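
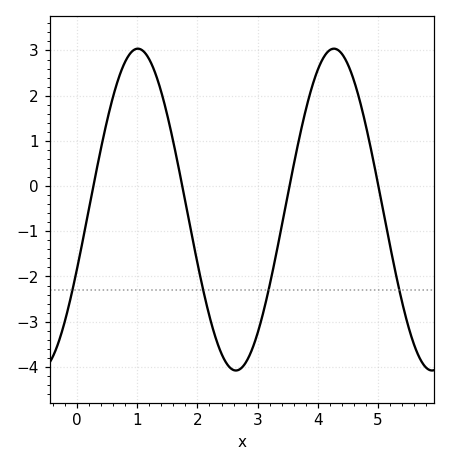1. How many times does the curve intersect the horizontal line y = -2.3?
4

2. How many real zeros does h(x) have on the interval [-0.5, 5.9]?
4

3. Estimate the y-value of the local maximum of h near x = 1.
3.04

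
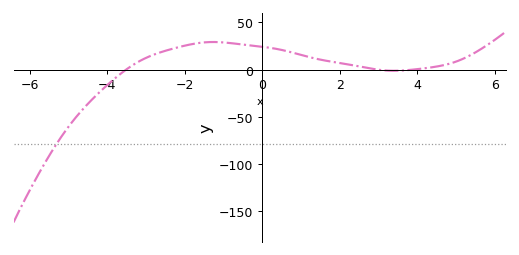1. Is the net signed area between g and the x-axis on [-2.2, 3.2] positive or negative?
positive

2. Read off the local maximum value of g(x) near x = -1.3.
30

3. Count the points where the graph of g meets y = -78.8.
1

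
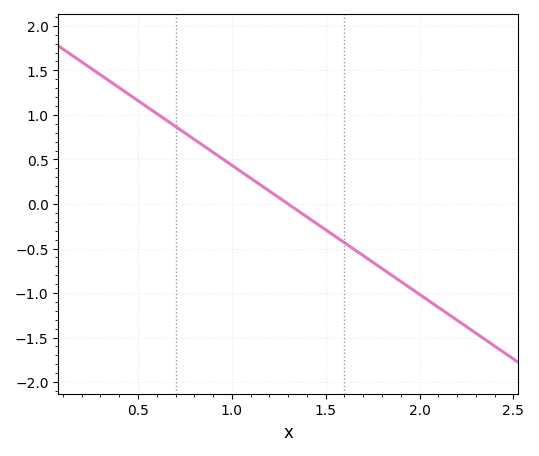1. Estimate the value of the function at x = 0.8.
0.75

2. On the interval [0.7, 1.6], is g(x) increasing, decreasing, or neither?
decreasing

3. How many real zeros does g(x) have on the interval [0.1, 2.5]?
1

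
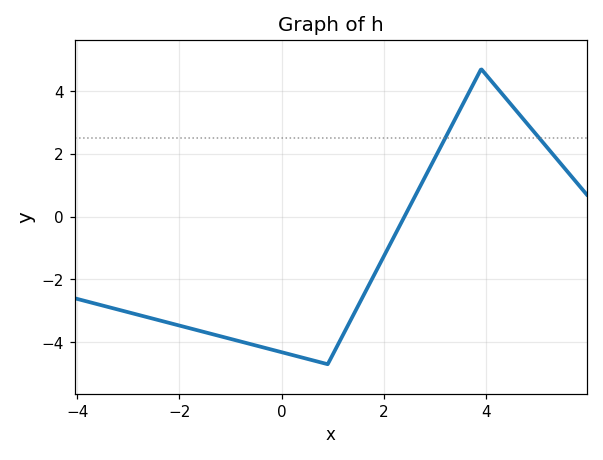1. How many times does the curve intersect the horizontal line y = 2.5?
2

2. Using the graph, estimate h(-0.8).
-4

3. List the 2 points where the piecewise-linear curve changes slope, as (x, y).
(0.9, -4.7); (3.9, 4.7)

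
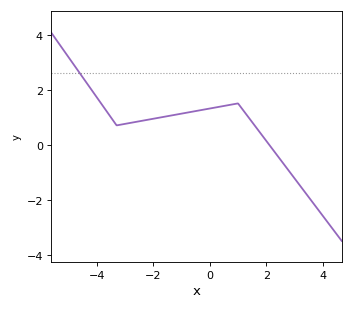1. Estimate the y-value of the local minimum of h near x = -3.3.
0.7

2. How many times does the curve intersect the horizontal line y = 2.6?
1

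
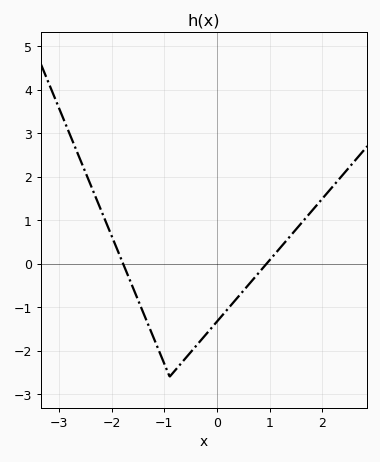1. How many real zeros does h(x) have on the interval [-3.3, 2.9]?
2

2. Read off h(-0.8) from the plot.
-2.46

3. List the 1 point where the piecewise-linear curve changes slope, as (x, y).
(-0.9, -2.6)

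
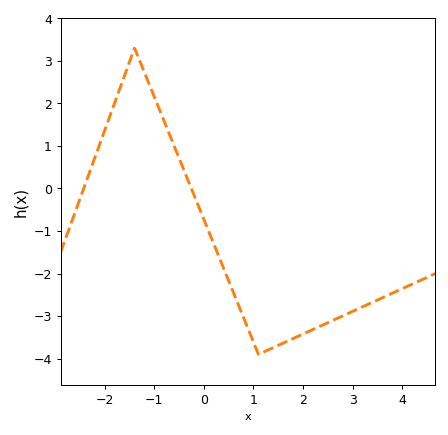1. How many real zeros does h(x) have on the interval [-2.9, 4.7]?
2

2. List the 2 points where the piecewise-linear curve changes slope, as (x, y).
(-1.4, 3.3); (1.1, -3.9)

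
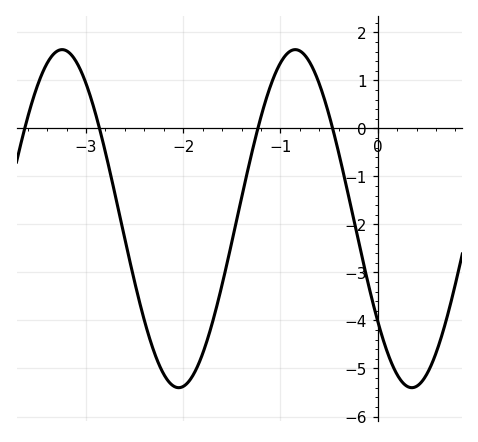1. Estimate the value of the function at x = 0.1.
-4.7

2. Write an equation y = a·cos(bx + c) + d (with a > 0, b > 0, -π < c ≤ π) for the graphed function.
y = 3.52cos(2.6x + 2.2) - 1.88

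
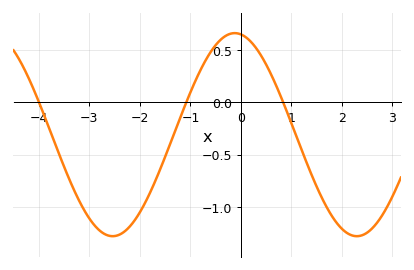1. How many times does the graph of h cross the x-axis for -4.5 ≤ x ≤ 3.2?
3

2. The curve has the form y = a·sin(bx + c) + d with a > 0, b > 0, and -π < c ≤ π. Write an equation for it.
y = 0.97sin(1.3x + 1.7) - 0.31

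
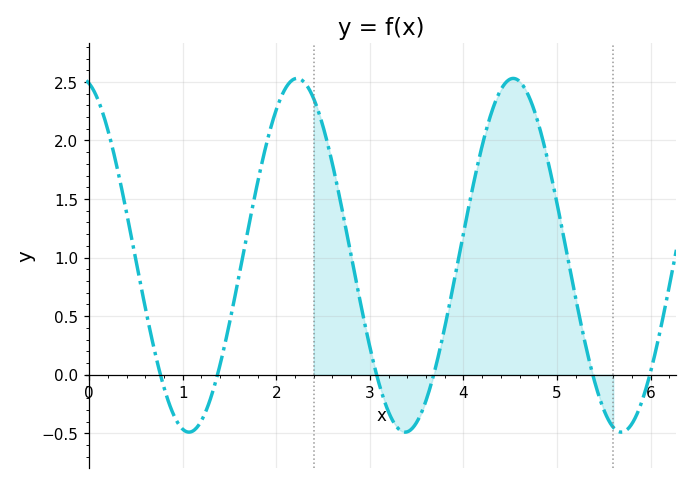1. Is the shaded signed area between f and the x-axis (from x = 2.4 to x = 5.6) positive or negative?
positive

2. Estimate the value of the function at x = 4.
1.21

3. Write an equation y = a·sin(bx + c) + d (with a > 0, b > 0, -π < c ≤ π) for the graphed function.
y = 1.51sin(2.72x + 1.81) + 1.02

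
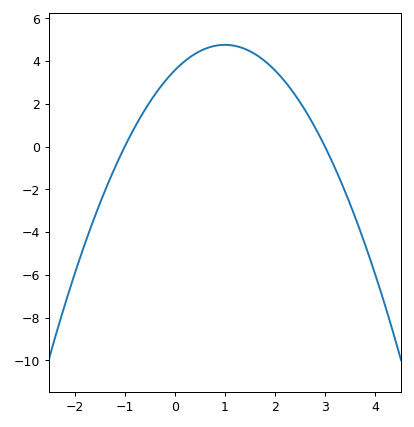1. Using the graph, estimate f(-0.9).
0.464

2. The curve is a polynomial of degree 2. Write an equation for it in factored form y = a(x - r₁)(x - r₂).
y = -1.19(x + 1)(x - 3)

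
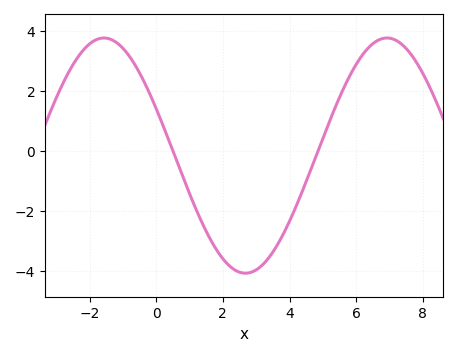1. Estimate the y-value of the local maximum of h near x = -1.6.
3.78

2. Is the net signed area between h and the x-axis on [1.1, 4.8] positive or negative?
negative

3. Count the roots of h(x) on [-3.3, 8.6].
2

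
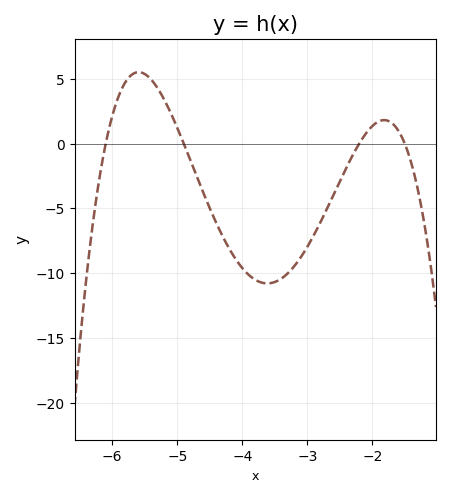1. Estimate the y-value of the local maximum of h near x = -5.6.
5.51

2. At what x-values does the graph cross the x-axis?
-6.1, -4.9, -2.2, -1.5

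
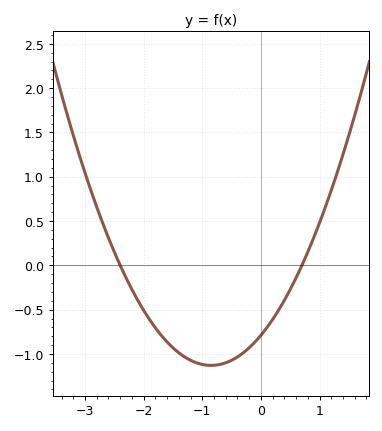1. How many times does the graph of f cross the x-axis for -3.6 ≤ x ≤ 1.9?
2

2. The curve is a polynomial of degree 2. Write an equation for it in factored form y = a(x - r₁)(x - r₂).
y = 0.47(x + 2.4)(x - 0.7)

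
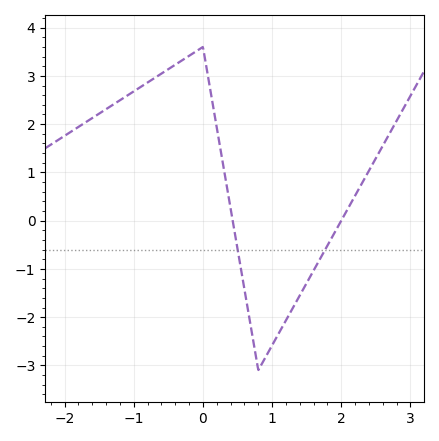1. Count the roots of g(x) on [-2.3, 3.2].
2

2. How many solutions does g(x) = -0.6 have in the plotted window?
2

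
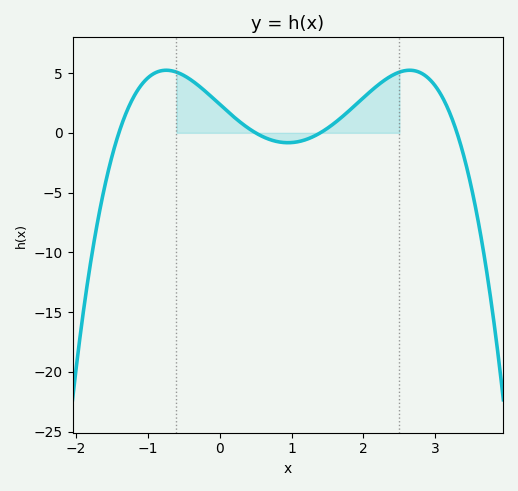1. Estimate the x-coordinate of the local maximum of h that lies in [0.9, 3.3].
2.64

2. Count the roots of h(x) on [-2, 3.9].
4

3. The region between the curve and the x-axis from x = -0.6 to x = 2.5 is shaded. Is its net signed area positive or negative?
positive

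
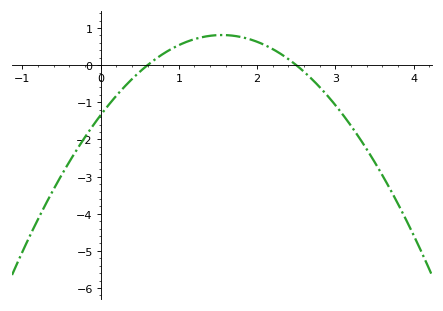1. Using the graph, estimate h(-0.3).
-2.27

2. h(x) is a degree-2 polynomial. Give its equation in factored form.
y = -0.9(x - 0.6)(x - 2.5)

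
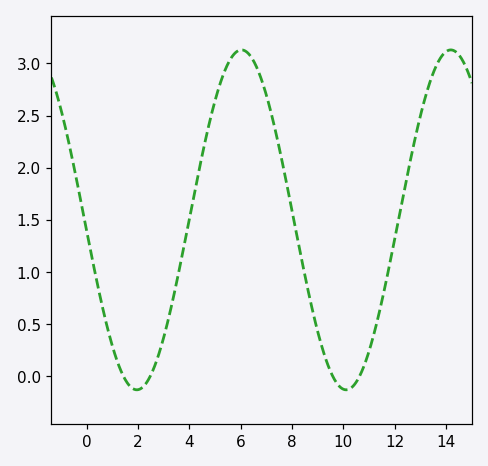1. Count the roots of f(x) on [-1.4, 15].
4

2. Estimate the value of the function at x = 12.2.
1.56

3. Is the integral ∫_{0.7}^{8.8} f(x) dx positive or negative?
positive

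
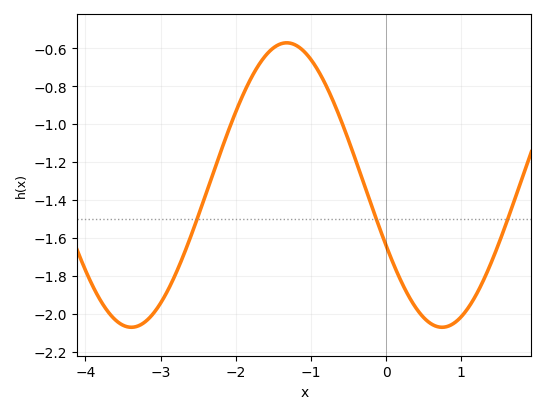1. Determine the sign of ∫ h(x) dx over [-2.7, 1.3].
negative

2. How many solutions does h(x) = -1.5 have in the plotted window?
3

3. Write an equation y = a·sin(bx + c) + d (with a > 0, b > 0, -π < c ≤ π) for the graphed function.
y = 0.75sin(1.5x - 2.7) - 1.32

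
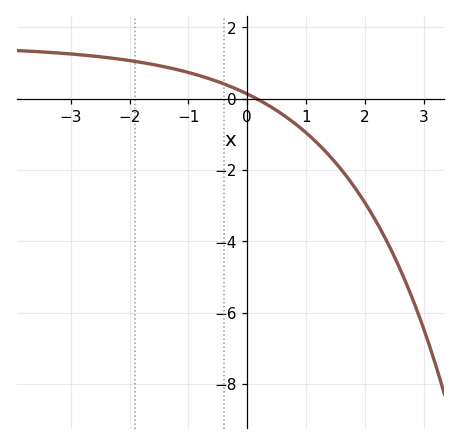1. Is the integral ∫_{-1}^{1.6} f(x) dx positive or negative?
negative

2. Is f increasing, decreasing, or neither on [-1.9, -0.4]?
decreasing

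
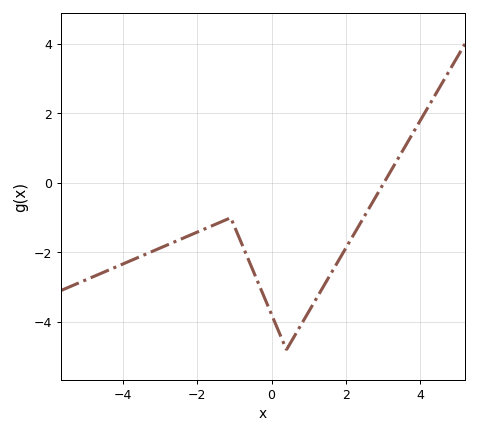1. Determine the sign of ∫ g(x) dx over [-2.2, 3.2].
negative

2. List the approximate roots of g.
3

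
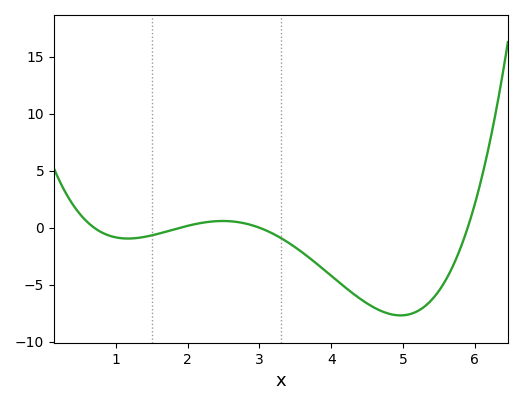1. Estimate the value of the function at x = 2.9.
0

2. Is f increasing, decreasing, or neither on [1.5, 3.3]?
neither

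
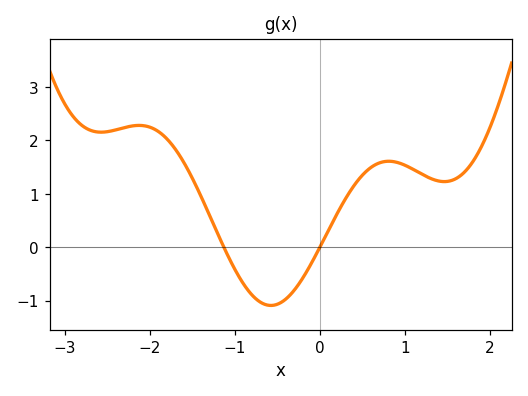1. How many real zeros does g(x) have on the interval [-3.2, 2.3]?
2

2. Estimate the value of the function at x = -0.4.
-1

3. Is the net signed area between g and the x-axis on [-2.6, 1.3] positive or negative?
positive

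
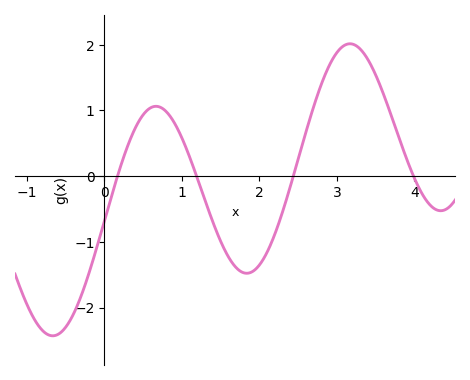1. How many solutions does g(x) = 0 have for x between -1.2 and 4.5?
4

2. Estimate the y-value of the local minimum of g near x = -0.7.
-2.4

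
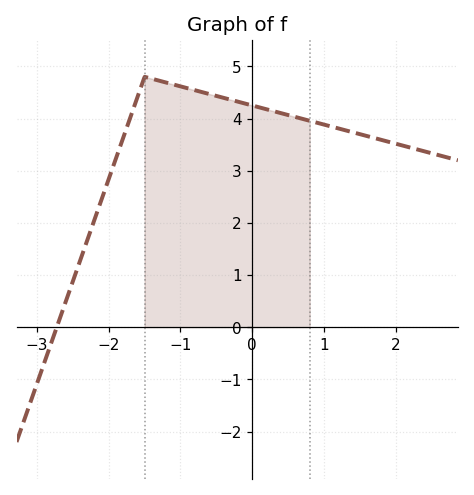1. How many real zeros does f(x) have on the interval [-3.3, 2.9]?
1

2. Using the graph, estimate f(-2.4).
1.27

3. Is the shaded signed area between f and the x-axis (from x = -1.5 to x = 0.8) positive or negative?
positive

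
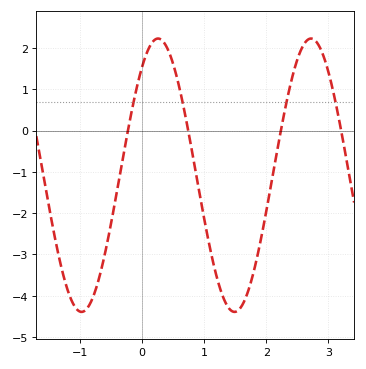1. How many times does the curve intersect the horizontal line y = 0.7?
4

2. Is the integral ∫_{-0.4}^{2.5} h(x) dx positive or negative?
negative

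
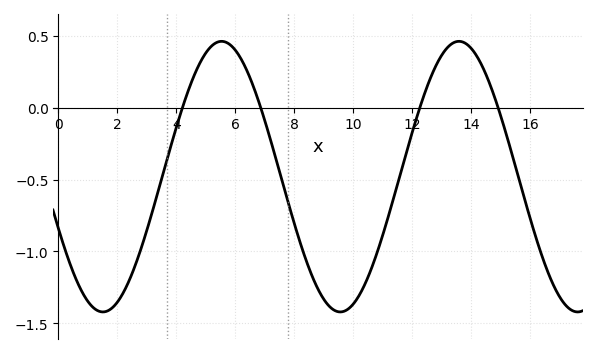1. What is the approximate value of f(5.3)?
0.444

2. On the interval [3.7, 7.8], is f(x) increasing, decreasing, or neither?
neither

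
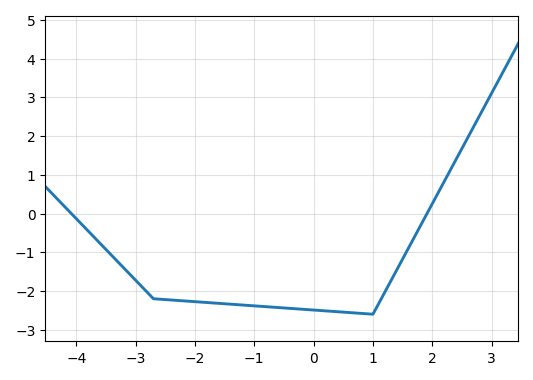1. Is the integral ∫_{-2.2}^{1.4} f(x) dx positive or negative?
negative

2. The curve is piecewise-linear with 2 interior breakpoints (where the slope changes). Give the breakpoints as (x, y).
(-2.7, -2.2); (1, -2.6)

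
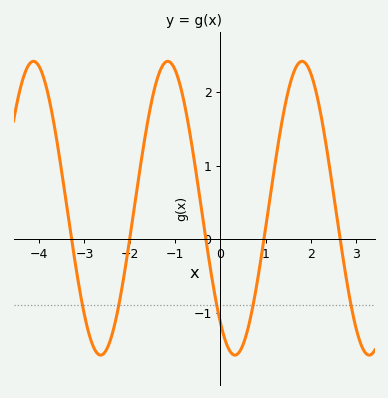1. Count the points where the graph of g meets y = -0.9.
5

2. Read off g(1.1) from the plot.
0.6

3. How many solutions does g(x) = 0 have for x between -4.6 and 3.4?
5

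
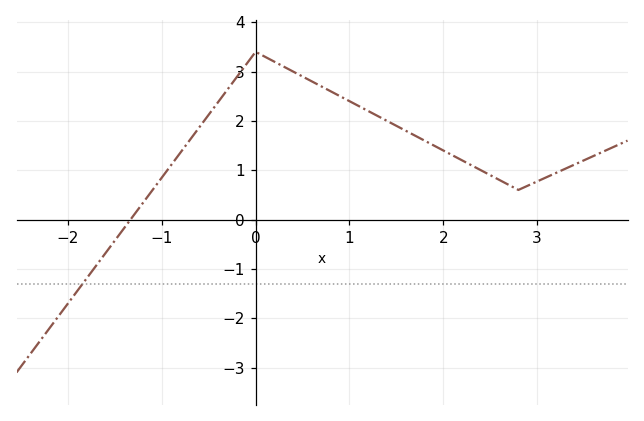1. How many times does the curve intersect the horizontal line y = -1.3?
1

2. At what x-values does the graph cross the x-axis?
-1.33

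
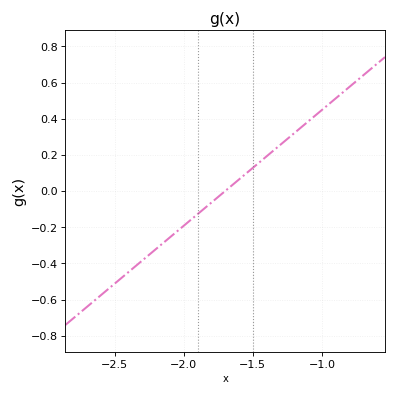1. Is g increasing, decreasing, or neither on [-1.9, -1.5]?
increasing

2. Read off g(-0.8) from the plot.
0.576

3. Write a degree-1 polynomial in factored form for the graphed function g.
y = 0.64(x + 1.7)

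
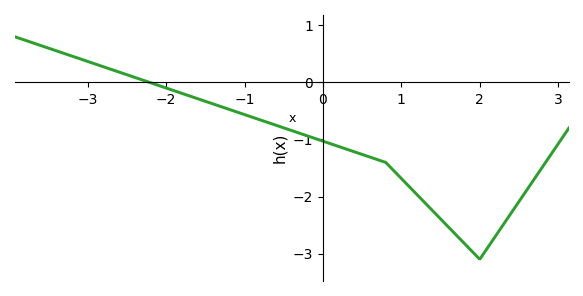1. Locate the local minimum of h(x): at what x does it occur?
2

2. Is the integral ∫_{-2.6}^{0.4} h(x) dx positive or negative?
negative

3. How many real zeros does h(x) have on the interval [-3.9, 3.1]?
1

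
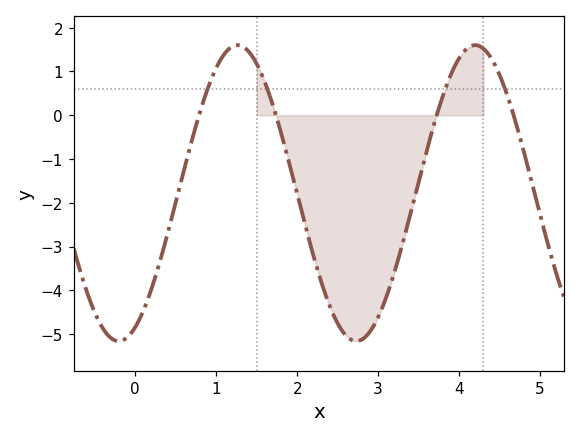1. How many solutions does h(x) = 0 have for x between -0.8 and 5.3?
4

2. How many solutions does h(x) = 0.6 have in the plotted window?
4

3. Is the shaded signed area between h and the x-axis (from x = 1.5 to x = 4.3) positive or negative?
negative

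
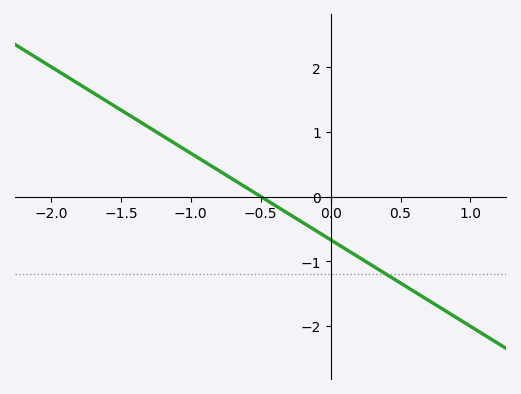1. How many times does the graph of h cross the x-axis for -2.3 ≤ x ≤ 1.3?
1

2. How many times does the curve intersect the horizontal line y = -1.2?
1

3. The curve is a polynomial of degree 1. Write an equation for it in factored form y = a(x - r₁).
y = -1.34(x + 0.5)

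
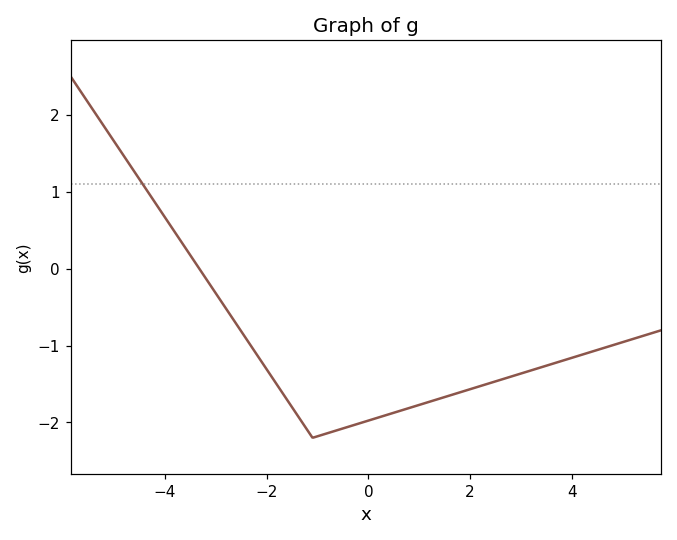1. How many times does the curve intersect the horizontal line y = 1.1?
1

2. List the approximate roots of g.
-3.4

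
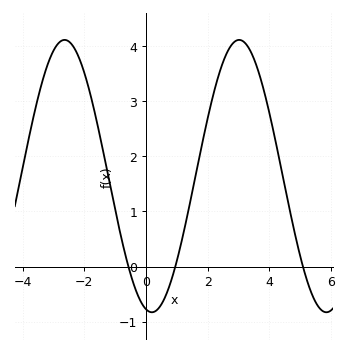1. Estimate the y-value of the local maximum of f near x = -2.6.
4.11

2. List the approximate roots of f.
-0.571, 0.951, 5.09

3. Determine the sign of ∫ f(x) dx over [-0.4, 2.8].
positive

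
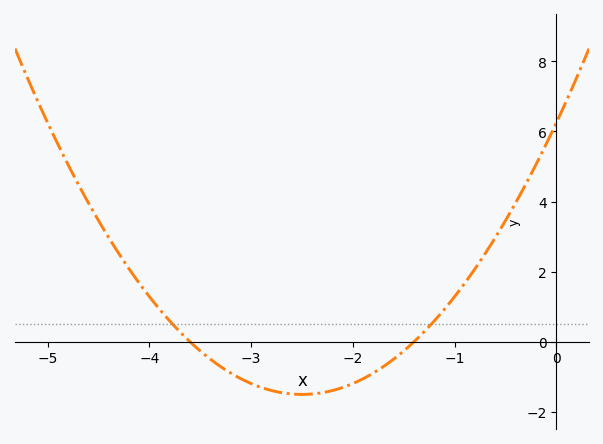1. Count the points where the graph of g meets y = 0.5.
2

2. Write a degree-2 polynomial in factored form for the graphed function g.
y = 1.24(x + 3.6)(x + 1.4)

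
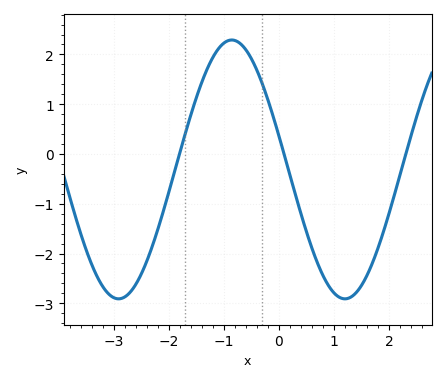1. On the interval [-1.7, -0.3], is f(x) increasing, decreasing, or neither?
neither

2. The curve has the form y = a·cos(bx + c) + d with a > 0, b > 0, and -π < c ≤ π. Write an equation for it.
y = 2.6cos(1.53x + 1.31) - 0.31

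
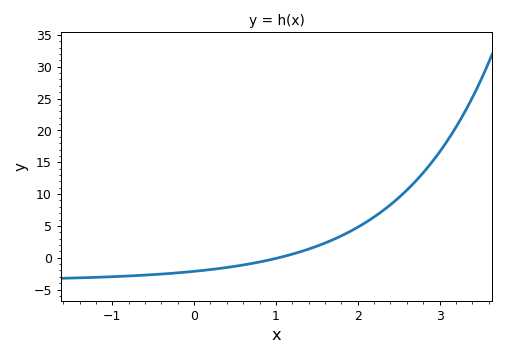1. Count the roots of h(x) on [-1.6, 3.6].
1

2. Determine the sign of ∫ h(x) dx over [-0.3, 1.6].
negative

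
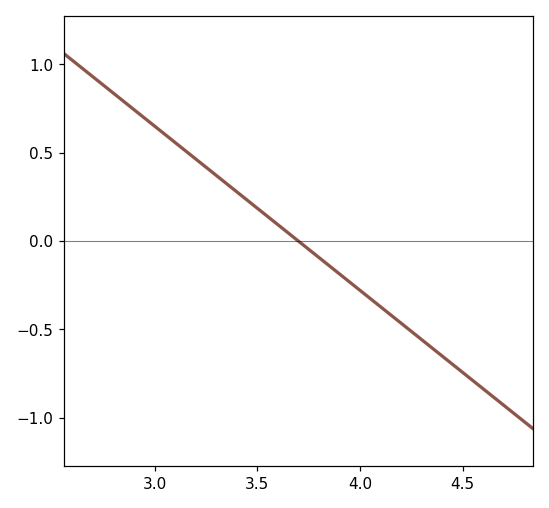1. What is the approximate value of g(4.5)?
-0.75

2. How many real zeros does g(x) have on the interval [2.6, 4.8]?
1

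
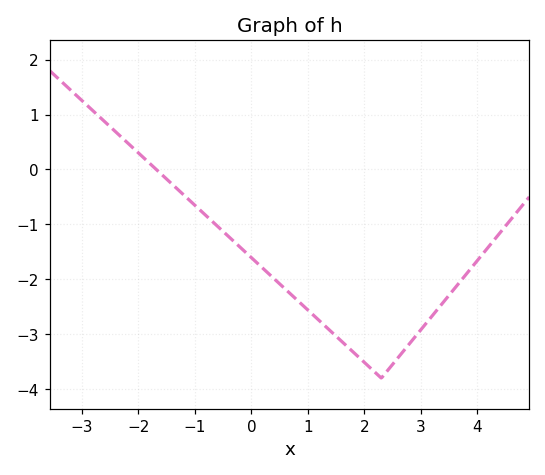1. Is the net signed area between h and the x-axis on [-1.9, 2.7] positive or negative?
negative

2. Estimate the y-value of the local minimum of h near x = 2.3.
-3.8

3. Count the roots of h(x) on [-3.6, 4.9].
1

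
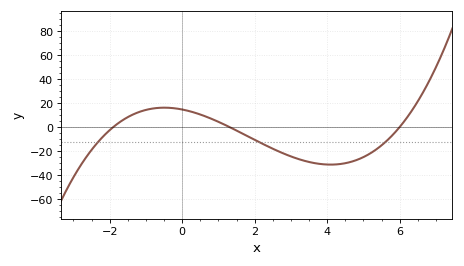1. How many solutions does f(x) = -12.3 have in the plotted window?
3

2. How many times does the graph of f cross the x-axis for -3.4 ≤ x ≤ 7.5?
3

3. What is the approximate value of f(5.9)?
-3.52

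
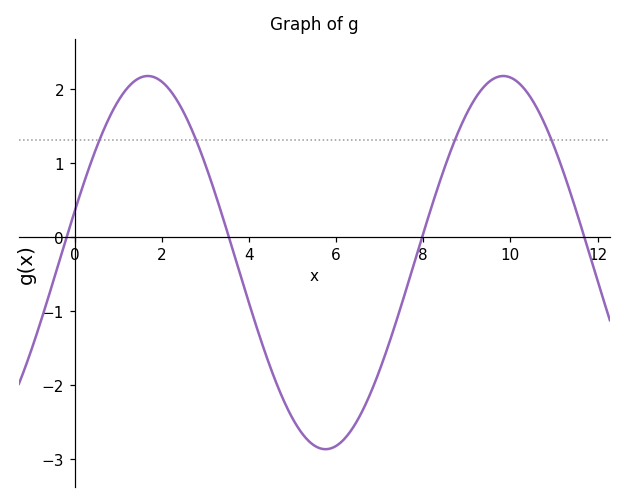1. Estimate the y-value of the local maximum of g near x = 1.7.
2.2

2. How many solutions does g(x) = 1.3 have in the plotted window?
4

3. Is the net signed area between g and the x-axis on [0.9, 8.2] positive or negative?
negative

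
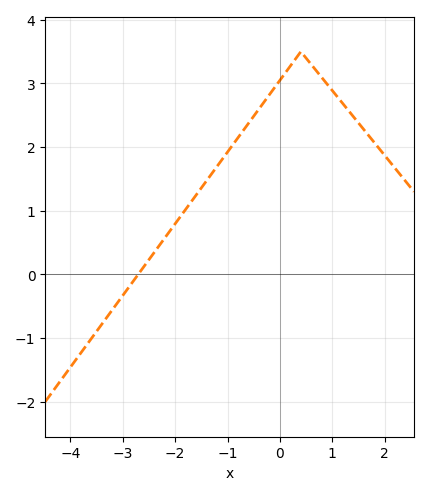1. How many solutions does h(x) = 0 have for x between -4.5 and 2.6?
1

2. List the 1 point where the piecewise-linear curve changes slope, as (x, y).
(0.4, 3.5)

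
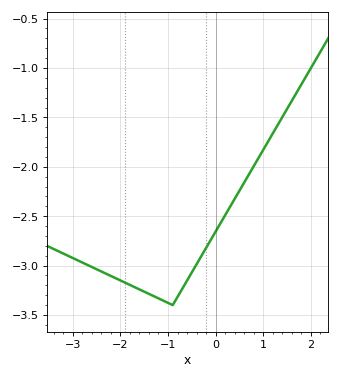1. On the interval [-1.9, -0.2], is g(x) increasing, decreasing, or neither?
neither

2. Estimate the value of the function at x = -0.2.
-2.8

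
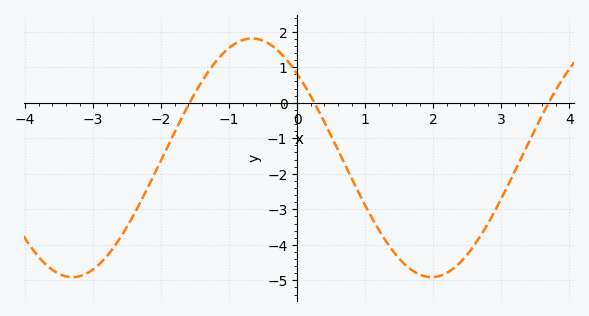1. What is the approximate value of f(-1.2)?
1.15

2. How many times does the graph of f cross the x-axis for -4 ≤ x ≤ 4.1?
3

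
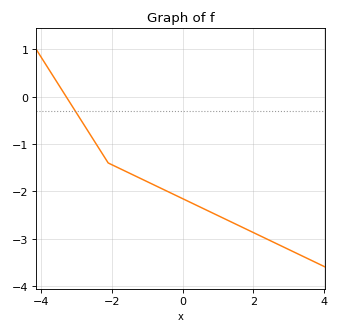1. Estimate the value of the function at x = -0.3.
-2.05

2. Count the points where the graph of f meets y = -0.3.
1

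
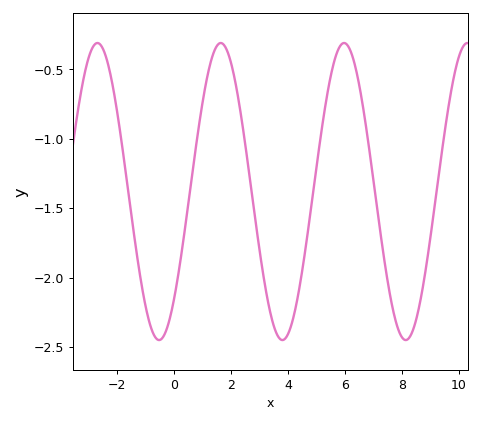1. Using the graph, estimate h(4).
-2.41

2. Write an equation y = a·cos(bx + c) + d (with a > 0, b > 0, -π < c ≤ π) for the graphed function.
y = 1.07cos(1.45x - 2.38) - 1.38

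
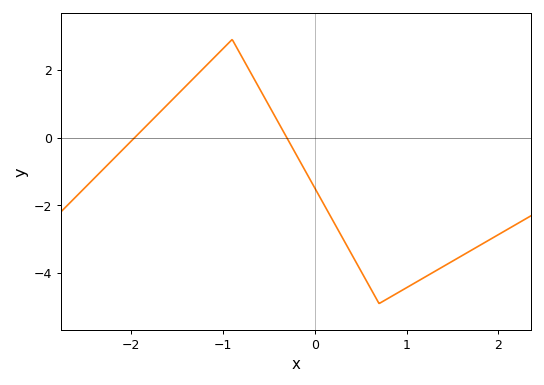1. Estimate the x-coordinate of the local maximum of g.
-0.9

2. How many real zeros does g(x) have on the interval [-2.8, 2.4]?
2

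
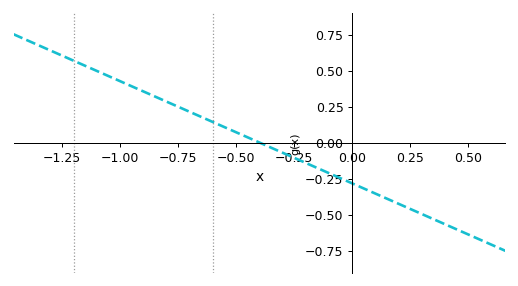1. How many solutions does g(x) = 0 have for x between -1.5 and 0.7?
1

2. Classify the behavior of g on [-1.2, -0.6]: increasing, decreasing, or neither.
decreasing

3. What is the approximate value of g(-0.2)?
-0.14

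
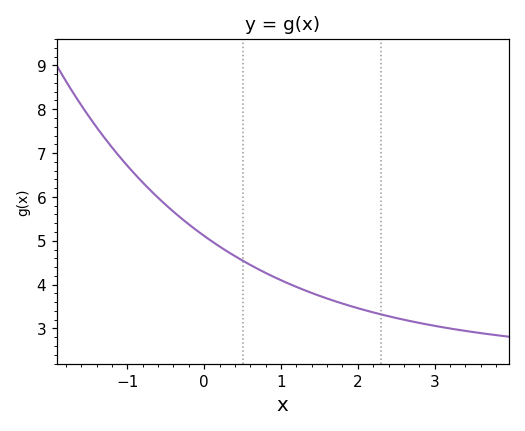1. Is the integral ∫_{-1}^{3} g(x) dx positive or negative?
positive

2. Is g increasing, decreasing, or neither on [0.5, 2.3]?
decreasing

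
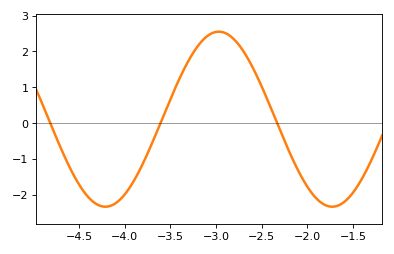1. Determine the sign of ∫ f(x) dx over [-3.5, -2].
positive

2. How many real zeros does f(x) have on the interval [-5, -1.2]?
3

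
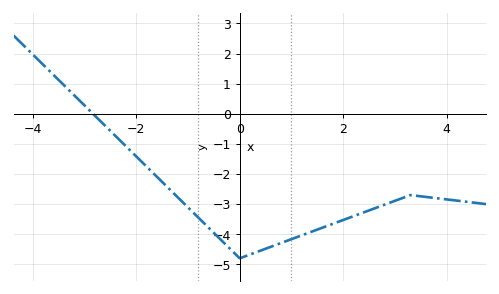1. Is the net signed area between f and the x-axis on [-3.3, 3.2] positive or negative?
negative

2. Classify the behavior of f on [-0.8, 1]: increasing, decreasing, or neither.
neither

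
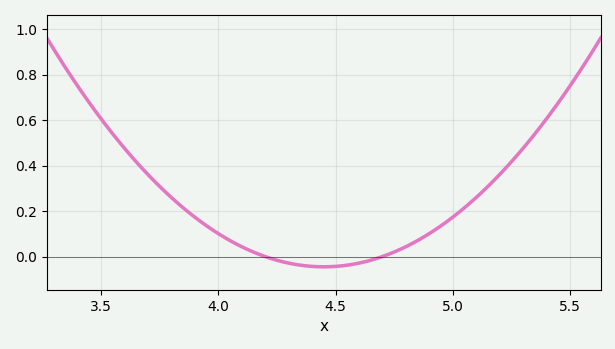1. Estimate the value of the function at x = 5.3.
0.48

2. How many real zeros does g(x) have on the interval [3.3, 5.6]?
2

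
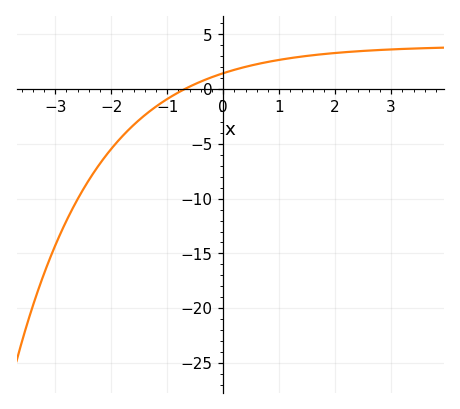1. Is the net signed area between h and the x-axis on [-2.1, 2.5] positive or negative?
positive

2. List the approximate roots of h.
-0.6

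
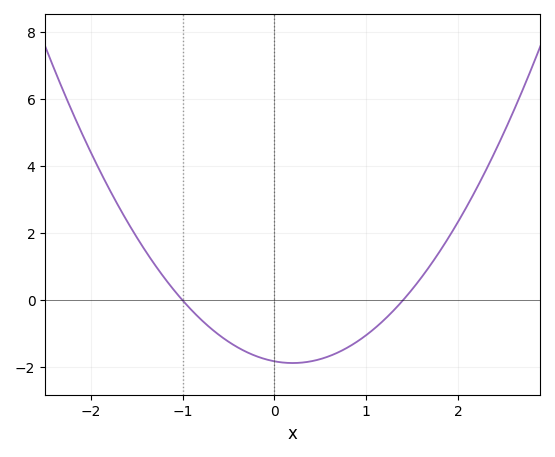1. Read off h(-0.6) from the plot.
-1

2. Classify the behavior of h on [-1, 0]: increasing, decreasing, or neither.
decreasing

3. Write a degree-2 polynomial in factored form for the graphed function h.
y = 1.3(x + 1)(x - 1.4)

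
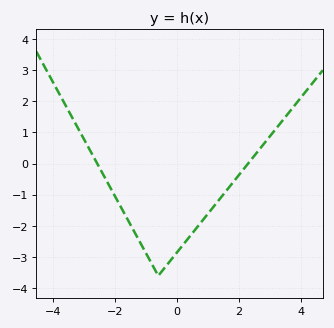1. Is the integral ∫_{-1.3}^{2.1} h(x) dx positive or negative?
negative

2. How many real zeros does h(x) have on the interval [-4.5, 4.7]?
2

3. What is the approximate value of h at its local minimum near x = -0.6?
-3.6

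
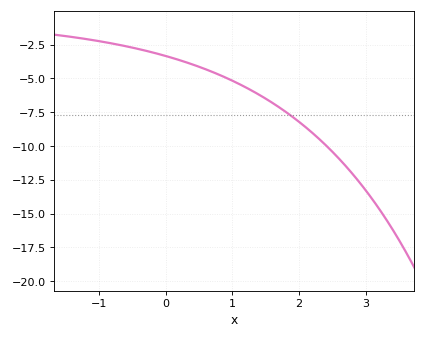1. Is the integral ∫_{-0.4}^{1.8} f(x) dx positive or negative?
negative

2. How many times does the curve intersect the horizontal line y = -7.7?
1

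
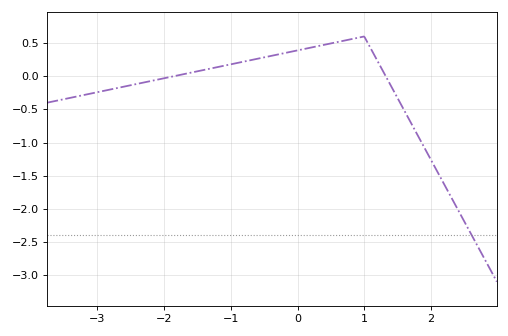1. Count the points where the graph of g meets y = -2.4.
1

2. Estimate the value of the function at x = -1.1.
0.15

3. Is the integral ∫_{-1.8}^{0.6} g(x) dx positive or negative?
positive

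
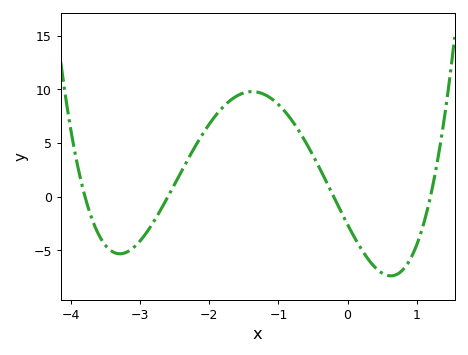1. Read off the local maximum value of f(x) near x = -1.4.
9.8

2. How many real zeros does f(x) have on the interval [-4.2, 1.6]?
4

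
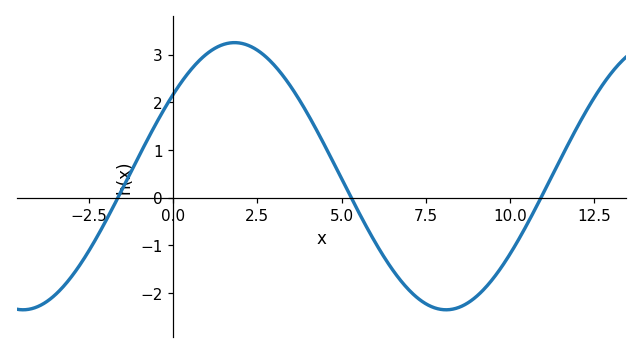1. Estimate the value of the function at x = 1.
3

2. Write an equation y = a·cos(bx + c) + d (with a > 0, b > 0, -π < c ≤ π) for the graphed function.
y = 2.8cos(0.5x - 0.91) + 0.45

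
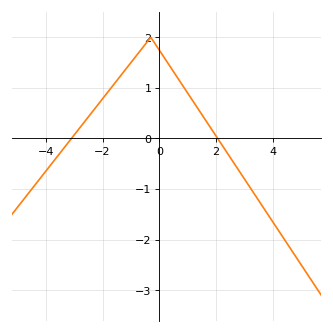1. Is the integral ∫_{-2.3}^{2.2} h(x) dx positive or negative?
positive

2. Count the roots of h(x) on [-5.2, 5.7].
2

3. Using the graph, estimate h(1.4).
0.557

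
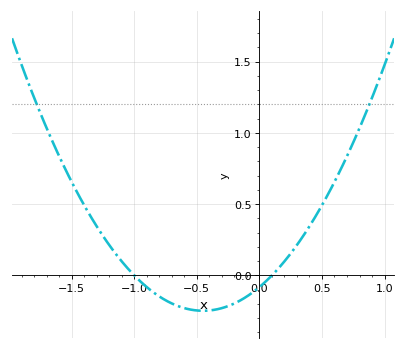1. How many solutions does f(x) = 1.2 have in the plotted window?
2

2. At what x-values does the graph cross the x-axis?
-1, 0.1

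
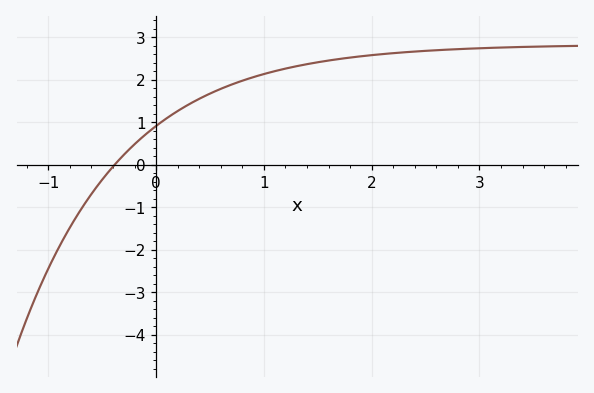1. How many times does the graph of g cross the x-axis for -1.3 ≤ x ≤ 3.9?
1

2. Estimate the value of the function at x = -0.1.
0.706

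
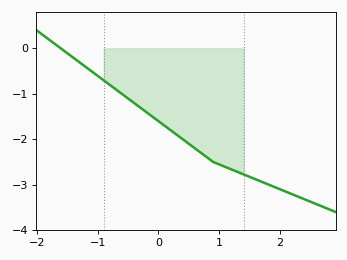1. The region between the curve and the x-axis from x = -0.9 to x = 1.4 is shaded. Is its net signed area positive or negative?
negative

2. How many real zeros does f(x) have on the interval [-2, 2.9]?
1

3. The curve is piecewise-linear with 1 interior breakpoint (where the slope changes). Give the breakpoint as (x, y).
(0.9, -2.5)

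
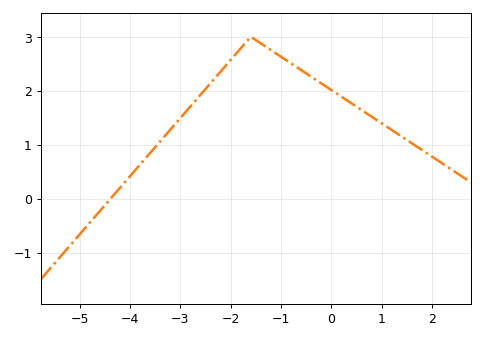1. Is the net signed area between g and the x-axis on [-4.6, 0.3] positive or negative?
positive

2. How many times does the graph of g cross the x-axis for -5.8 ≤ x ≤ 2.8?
1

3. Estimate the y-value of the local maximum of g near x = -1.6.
3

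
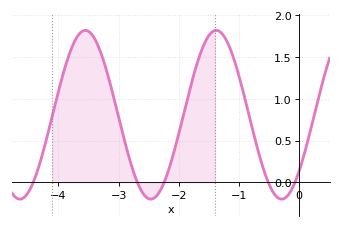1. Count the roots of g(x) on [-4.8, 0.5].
5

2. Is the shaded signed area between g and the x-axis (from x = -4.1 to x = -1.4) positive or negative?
positive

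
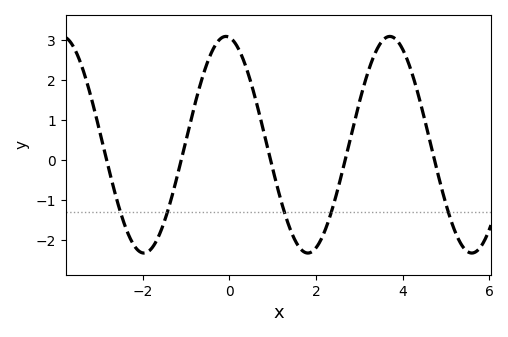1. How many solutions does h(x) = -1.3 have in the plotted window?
5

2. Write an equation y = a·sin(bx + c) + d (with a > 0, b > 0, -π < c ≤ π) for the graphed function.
y = 2.71sin(1.66x + 1.7) + 0.38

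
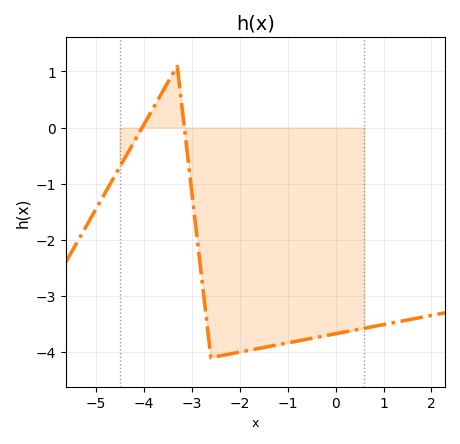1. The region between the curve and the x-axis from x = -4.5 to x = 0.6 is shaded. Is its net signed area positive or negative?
negative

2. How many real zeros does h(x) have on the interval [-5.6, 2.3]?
2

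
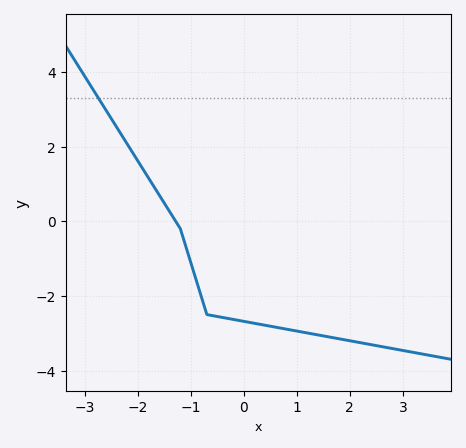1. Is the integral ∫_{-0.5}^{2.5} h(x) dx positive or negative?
negative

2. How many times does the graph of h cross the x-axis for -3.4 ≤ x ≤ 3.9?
1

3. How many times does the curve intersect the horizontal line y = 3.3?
1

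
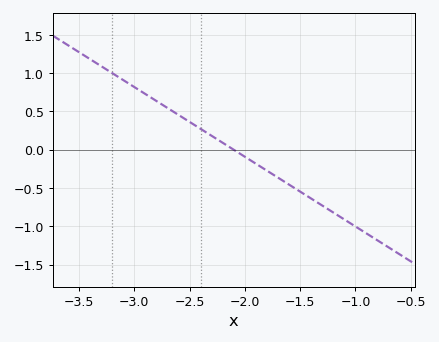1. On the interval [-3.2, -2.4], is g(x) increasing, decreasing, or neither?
decreasing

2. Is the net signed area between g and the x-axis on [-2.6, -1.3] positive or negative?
negative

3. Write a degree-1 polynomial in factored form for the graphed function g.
y = -0.91(x + 2.1)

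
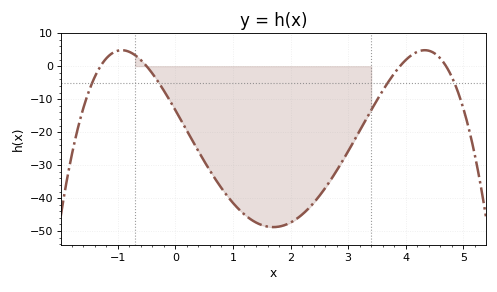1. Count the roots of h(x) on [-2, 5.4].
4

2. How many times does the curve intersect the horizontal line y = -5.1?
4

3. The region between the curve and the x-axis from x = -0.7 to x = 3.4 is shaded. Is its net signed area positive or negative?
negative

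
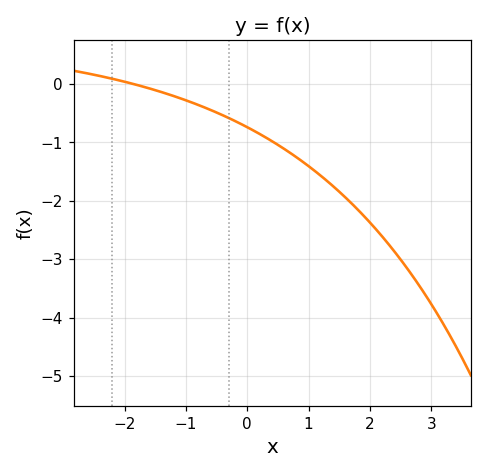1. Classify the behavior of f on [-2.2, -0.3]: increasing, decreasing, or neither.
decreasing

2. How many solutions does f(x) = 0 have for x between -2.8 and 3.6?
1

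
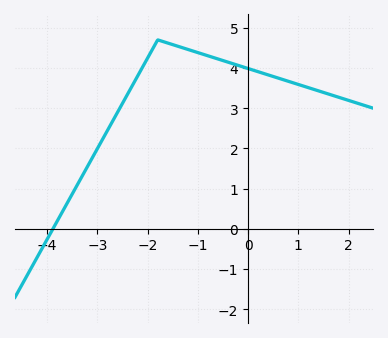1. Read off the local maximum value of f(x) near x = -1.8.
4.7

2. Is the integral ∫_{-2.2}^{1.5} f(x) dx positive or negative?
positive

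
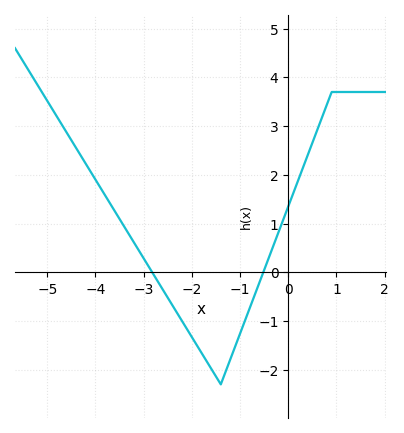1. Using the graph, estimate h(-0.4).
0.309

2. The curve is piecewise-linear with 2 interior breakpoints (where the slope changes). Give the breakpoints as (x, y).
(-1.4, -2.3); (0.9, 3.7)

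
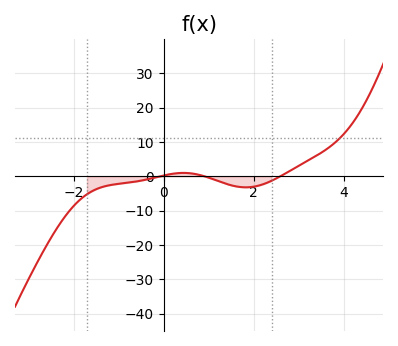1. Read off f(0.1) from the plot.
0.522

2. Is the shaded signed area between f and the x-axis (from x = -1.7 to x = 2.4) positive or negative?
negative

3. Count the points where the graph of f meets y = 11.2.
1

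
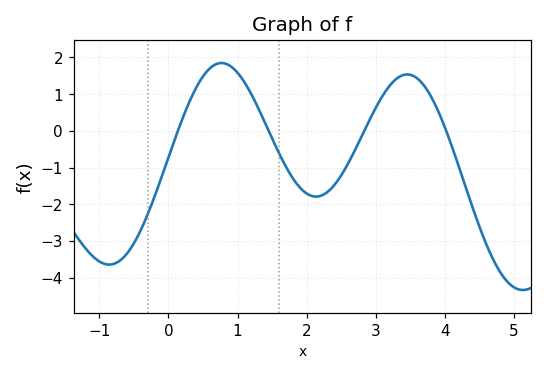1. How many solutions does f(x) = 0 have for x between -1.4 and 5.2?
4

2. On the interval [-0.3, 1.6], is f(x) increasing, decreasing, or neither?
neither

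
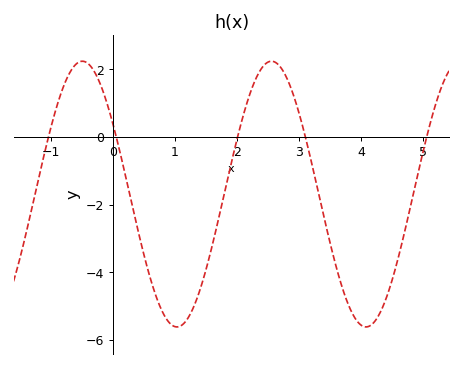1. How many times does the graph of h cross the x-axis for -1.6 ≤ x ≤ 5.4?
5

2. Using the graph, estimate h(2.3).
1.6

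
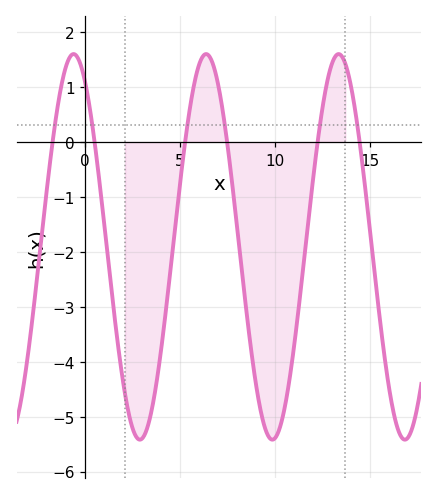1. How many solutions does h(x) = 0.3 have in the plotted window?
6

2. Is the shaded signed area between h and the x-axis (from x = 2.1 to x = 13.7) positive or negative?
negative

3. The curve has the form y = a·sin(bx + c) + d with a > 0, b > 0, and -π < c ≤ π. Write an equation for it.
y = 3.51sin(0.9x + 2.12) - 1.91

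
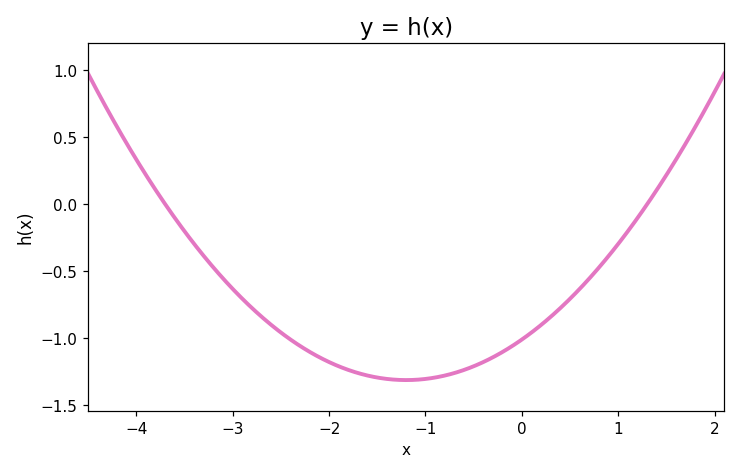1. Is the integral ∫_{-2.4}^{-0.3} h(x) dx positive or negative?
negative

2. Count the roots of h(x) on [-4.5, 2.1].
2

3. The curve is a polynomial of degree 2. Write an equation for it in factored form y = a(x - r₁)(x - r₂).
y = 0.21(x + 3.7)(x - 1.3)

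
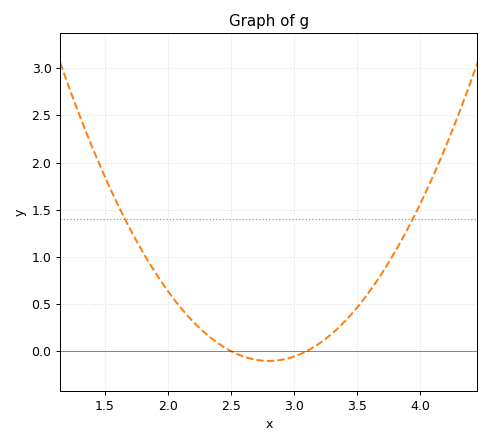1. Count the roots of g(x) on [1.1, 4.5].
2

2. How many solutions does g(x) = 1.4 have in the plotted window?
2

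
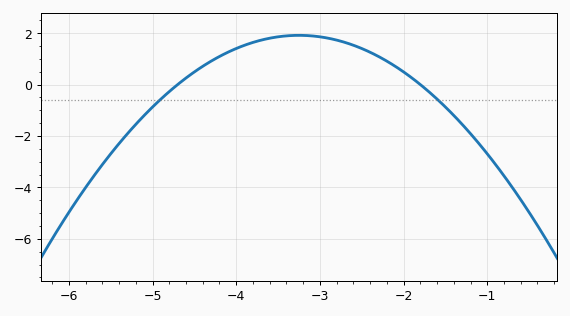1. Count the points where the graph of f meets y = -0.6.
2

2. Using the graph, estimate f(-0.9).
-3.2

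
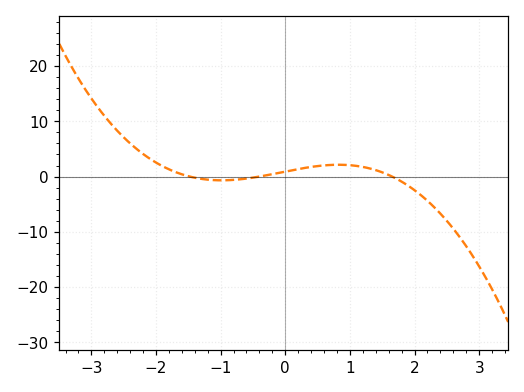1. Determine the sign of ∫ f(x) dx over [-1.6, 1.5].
positive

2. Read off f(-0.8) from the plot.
-1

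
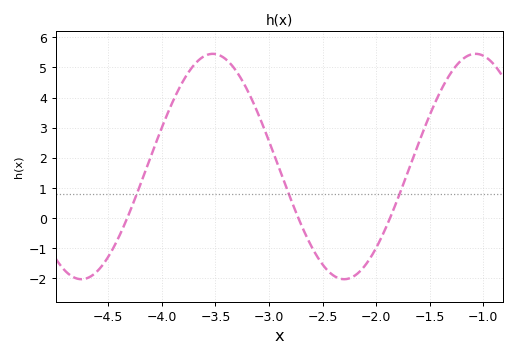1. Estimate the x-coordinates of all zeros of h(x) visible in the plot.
-4.32, -2.73, -1.87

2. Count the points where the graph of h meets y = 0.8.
3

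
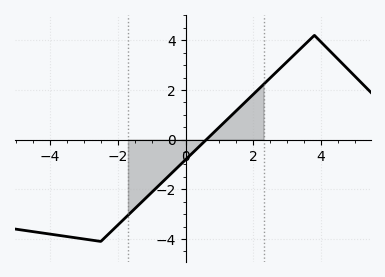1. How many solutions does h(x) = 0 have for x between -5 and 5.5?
1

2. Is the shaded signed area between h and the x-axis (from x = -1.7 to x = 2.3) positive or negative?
negative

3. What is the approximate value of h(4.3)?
3.6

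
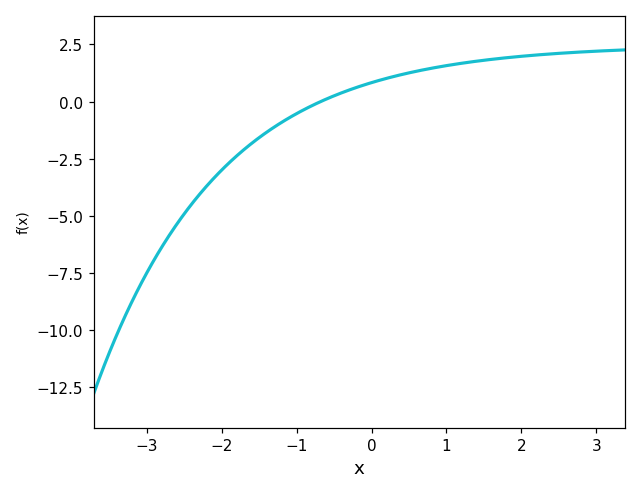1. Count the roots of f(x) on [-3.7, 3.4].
1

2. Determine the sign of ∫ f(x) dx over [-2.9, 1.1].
negative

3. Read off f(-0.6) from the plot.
0.2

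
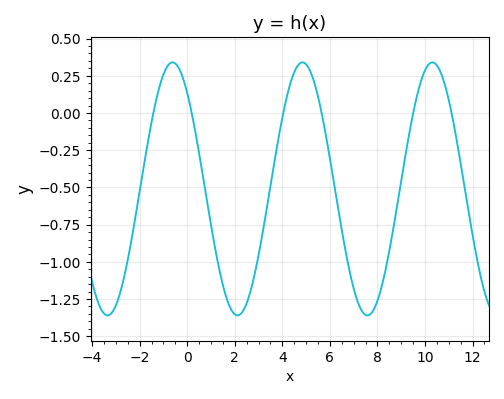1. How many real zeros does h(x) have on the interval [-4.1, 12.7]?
6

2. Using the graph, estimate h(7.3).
-1.32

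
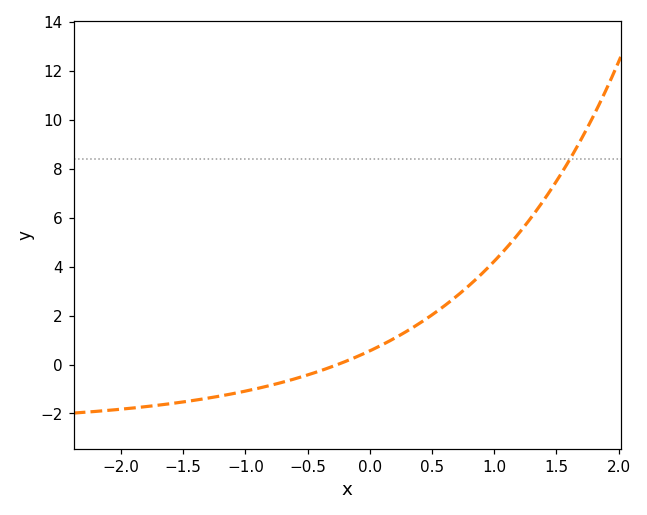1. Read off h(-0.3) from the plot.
0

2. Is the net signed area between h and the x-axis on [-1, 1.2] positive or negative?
positive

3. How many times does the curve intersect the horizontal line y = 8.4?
1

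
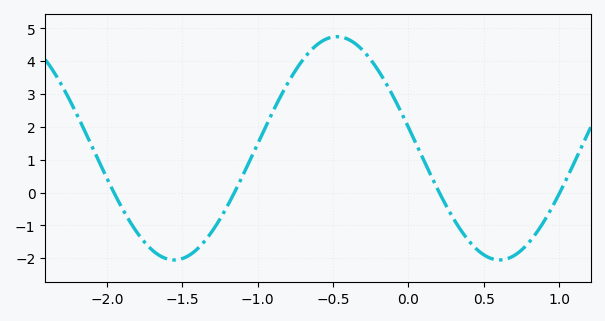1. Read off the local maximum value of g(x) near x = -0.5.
4.7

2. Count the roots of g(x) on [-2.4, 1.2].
4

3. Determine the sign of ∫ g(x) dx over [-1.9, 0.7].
positive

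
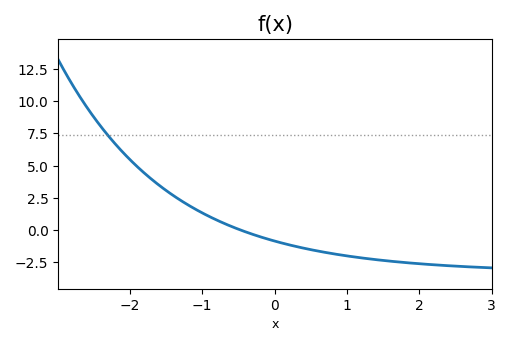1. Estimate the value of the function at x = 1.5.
-2.36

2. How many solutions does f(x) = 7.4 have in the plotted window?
1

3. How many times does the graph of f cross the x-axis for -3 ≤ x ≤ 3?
1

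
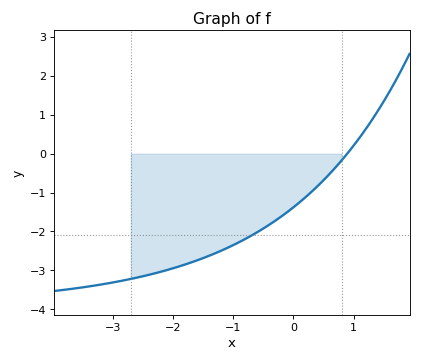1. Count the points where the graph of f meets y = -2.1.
1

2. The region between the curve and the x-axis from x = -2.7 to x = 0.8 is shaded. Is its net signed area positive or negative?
negative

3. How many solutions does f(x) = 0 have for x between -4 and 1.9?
1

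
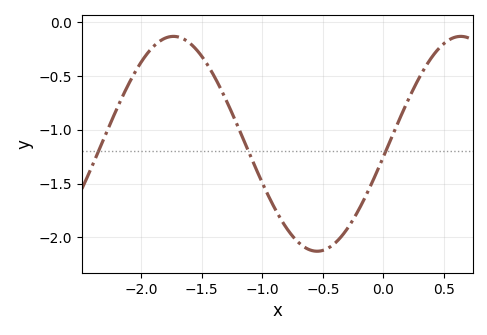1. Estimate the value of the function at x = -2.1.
-0.568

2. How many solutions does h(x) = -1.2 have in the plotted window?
3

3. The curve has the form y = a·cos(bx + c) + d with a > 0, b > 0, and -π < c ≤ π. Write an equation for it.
y = 1cos(2.65x - 1.69) - 1.13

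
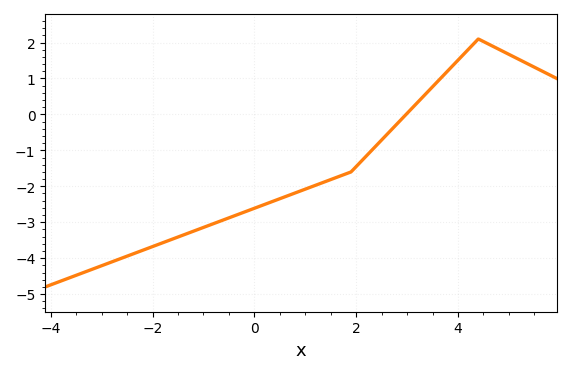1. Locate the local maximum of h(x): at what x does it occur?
4.4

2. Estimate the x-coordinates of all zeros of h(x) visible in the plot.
2.98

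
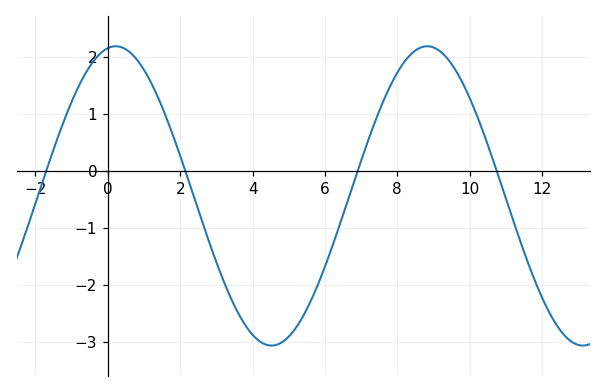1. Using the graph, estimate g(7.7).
1.4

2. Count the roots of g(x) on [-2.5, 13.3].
4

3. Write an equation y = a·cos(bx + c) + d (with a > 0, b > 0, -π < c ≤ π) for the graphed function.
y = 2.63cos(0.73x - 0.16) - 0.44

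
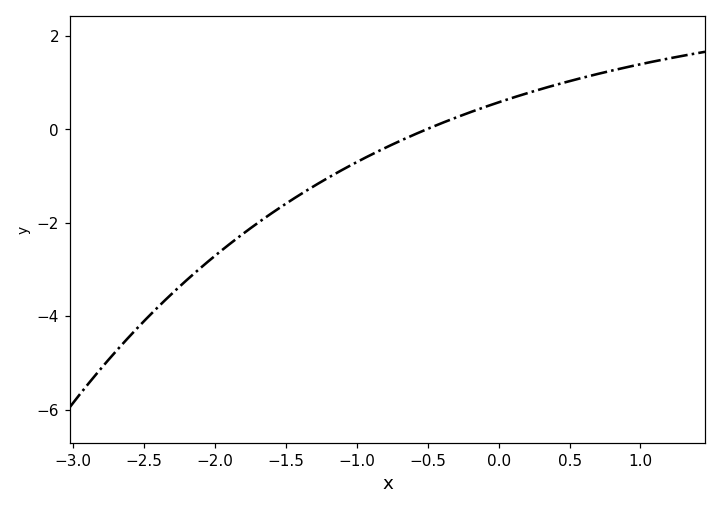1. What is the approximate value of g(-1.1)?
-0.861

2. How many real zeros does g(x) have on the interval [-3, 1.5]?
1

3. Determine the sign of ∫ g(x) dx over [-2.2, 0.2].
negative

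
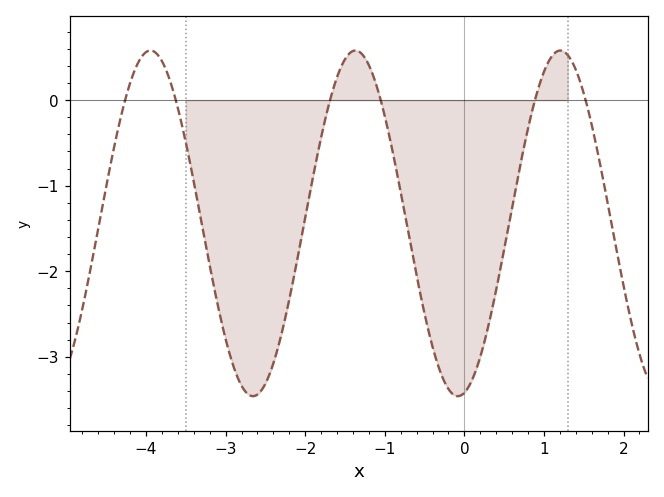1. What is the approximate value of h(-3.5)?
-0.5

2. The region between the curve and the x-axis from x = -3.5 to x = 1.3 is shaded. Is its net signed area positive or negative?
negative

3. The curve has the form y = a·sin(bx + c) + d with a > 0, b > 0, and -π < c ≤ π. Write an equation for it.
y = 2.02sin(2.4x - 1.4) - 1.44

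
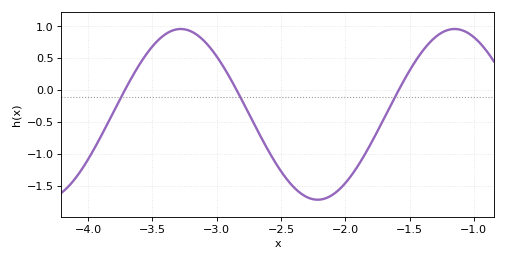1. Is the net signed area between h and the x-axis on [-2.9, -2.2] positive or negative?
negative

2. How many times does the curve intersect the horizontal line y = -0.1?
3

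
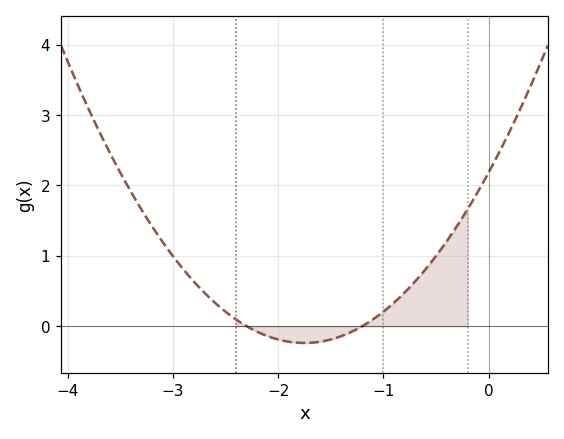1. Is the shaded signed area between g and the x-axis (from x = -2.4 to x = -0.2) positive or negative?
positive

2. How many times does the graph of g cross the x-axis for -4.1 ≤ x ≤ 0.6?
2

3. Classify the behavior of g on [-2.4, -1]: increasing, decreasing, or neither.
neither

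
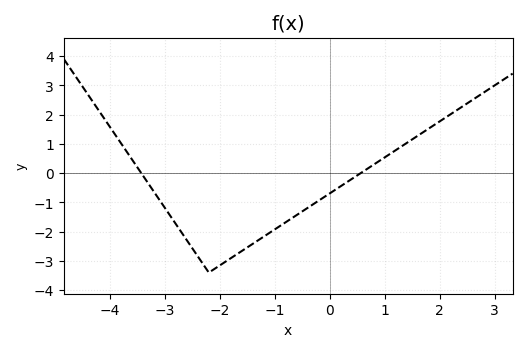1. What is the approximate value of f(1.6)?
1.28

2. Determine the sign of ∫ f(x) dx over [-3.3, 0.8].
negative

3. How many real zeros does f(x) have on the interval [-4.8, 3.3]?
2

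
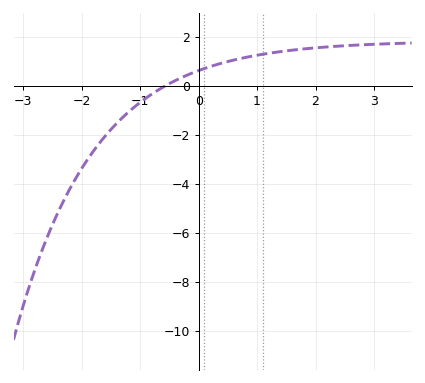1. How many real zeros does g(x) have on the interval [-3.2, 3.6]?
1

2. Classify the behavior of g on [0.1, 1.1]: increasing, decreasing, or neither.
increasing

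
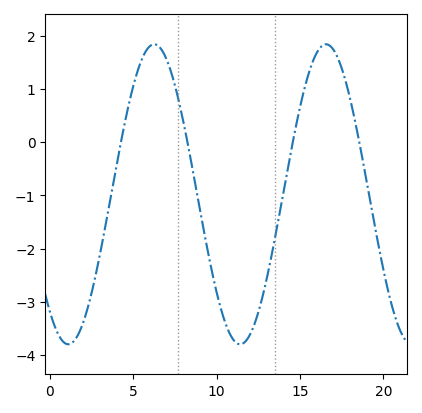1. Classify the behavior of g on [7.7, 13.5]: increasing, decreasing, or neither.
neither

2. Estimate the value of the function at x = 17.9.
1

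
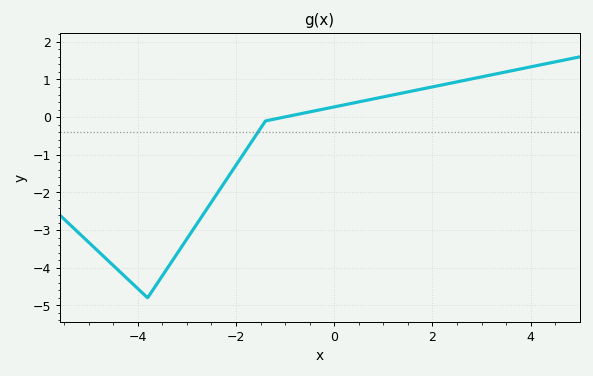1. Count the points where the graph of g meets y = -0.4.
1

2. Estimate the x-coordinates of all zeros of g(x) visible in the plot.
-1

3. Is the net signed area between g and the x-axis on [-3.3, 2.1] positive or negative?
negative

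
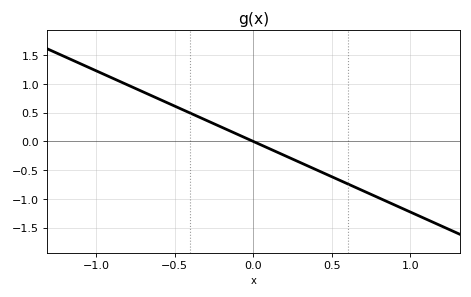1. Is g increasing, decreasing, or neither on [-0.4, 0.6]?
decreasing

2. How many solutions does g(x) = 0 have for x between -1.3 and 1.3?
1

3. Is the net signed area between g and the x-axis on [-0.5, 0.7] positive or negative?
negative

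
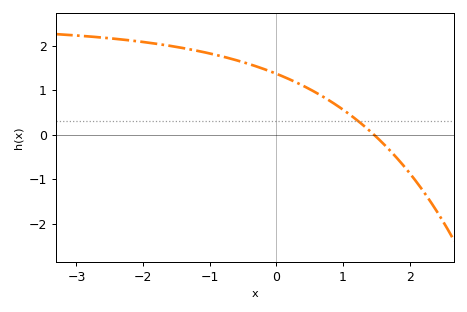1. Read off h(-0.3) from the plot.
1.54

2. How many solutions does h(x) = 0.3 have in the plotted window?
1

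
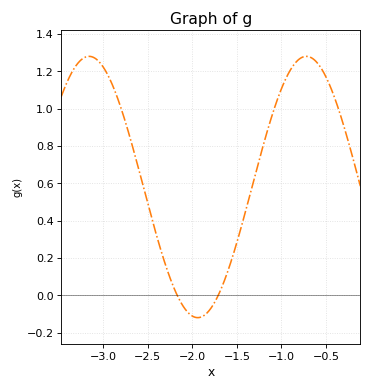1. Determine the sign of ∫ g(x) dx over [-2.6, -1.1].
positive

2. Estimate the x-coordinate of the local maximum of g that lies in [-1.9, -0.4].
-0.7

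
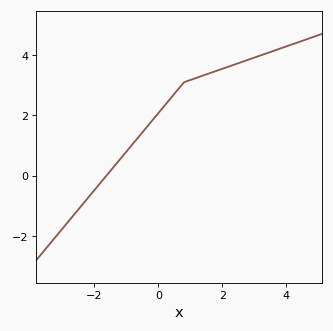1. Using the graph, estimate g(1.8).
3.47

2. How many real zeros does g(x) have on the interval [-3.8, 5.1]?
1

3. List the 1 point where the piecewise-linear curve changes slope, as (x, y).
(0.8, 3.1)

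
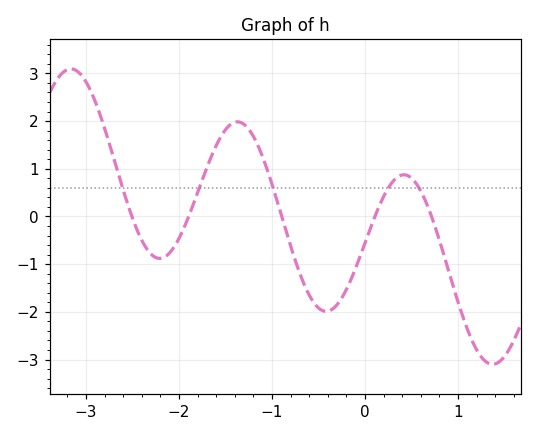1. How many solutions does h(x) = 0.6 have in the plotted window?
5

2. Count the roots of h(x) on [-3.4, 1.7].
5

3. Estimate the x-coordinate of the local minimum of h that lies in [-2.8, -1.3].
-2.21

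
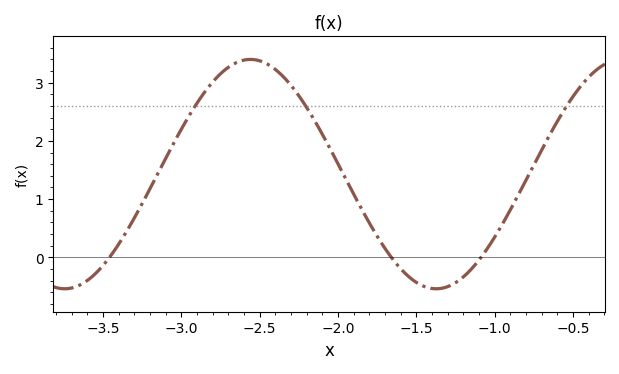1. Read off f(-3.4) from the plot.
0.227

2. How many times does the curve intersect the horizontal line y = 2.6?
3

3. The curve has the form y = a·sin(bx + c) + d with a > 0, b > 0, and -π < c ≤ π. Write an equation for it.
y = 1.97sin(2.65x + 2.07) + 1.43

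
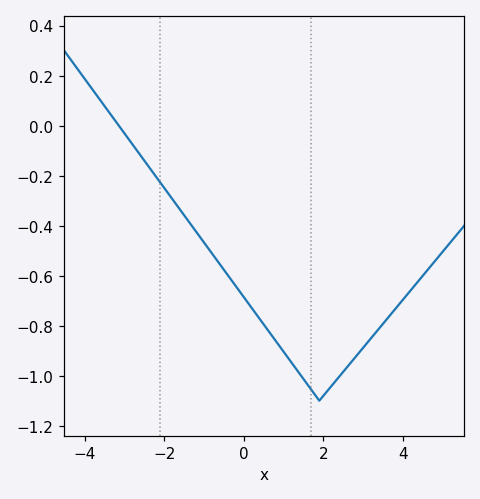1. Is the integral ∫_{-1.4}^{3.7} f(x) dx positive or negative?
negative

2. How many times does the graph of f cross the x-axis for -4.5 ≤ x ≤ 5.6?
1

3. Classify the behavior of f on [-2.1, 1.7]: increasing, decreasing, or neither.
decreasing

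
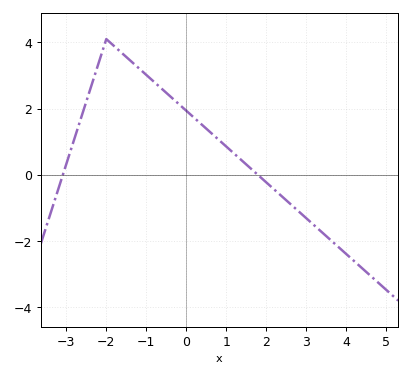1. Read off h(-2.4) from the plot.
2.6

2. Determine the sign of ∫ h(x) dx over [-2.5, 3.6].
positive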